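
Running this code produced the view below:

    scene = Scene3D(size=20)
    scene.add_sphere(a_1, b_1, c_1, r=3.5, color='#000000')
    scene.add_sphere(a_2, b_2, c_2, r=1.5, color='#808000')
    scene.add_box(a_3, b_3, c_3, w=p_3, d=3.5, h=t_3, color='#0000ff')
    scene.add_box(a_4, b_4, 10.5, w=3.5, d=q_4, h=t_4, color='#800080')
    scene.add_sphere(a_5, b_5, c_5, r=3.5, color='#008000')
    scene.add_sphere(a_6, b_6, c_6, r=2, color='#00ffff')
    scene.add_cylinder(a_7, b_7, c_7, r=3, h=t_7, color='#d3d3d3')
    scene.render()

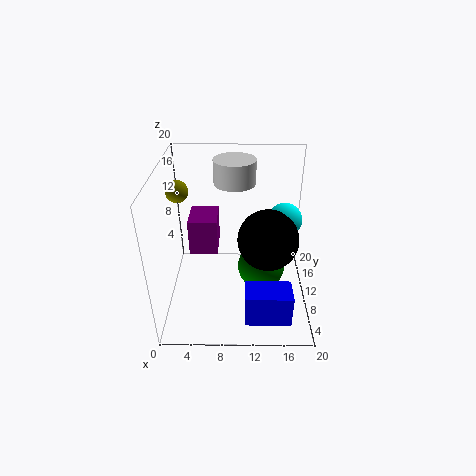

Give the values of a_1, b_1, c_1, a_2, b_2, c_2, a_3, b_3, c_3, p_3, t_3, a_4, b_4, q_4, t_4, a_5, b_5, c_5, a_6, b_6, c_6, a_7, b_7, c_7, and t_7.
a_1 = 13.5; b_1 = 3.5; c_1 = 14; a_2 = 2; b_2 = 11; c_2 = 16.5; a_3 = 11; b_3 = 1.5; c_3 = 2; p_3 = 6; t_3 = 4.5; a_4 = 4; b_4 = 5.5; q_4 = 4.5; t_4 = 4.5; a_5 = 13.5; b_5 = 11.5; c_5 = 4; a_6 = 15.5; b_6 = 5.5; c_6 = 15.5; a_7 = 9.5; b_7 = 15; c_7 = 16; t_7 = 3.5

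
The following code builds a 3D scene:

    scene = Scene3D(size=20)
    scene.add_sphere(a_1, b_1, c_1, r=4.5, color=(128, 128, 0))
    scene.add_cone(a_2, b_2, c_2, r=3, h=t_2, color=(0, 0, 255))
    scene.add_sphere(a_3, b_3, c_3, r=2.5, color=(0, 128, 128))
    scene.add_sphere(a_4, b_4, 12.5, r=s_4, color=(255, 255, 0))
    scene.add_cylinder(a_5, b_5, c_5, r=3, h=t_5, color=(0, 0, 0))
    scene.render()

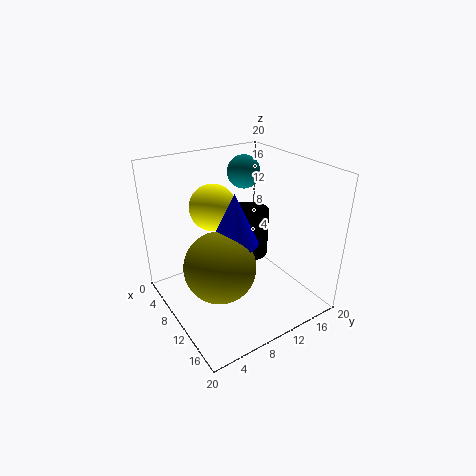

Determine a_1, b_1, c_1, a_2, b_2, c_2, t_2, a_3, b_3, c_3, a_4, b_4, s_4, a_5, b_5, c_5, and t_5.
a_1 = 13.5, b_1 = 5, c_1 = 9, a_2 = 13, b_2 = 7.5, c_2 = 11.5, t_2 = 6.5, a_3 = 4, b_3 = 15, c_3 = 17, a_4 = 4, b_4 = 9.5, s_4 = 3.5, a_5 = 7.5, b_5 = 13.5, c_5 = 5.5, t_5 = 7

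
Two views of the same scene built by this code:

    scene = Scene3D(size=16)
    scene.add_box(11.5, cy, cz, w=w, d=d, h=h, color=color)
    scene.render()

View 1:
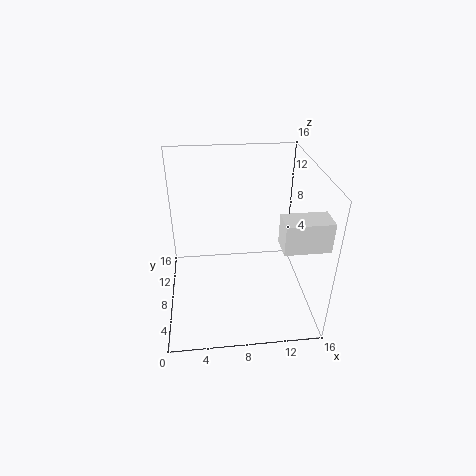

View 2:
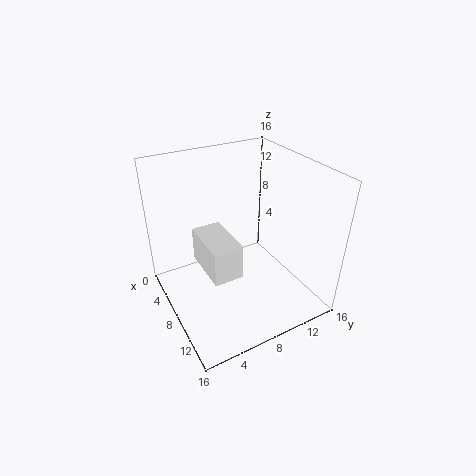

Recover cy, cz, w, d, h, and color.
cy = 1.5, cz = 10, w = 4.5, d = 2.5, h = 3, color = 'white'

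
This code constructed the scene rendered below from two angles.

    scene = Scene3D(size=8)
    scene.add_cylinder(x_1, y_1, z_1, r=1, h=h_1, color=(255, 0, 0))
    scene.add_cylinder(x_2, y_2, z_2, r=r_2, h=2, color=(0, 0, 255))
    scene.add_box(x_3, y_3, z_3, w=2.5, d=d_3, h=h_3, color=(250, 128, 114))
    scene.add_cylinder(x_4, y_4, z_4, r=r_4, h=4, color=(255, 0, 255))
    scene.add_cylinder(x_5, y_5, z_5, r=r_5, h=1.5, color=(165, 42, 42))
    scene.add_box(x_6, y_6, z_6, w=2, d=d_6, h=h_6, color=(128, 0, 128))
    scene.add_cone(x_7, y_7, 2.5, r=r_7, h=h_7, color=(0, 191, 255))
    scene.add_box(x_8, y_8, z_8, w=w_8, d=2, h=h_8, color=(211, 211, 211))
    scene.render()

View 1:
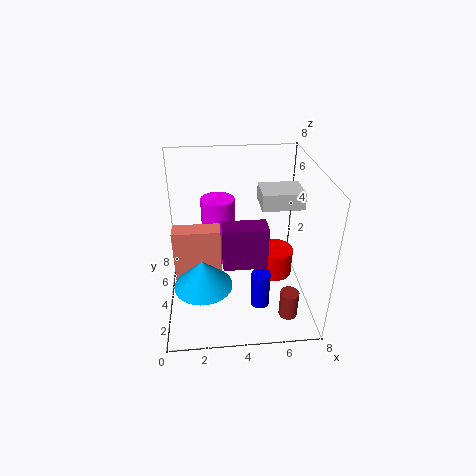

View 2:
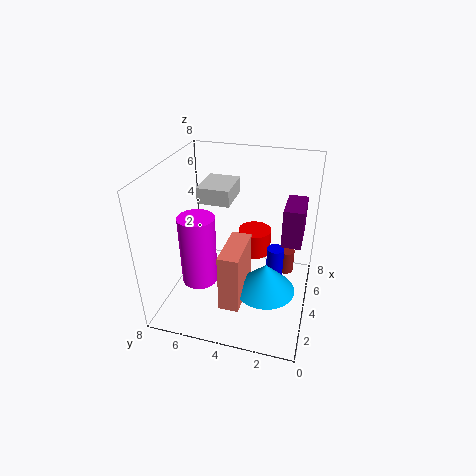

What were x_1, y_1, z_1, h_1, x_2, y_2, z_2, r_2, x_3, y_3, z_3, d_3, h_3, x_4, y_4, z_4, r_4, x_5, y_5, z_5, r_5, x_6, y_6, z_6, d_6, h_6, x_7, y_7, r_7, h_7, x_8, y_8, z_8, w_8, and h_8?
x_1 = 6
y_1 = 3.5
z_1 = 2
h_1 = 1.5
x_2 = 5
y_2 = 2
z_2 = 1
r_2 = 0.5
x_3 = 0.5
y_3 = 3
z_3 = 2
d_3 = 1
h_3 = 3
x_4 = 3
y_4 = 6
z_4 = 1.5
r_4 = 1
x_5 = 6.5
y_5 = 1.5
z_5 = 0.5
r_5 = 0.5
x_6 = 3
y_6 = 0.5
z_6 = 4.5
d_6 = 1
h_6 = 2
x_7 = 2
y_7 = 2
r_7 = 1.5
h_7 = 1.5
x_8 = 5.5
y_8 = 5
z_8 = 5
w_8 = 2.5
h_8 = 1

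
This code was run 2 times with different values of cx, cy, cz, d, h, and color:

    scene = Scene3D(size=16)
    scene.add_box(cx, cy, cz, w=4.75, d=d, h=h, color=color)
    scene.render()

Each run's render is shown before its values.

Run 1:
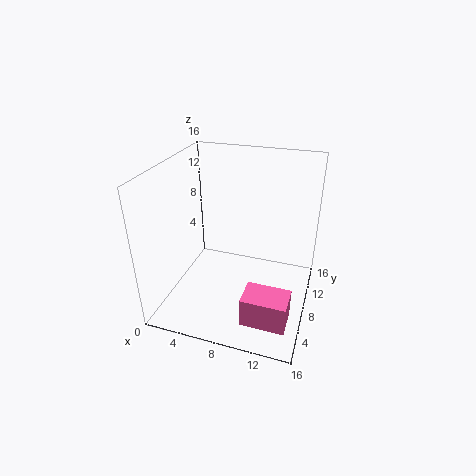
cx = 10
cy = 2.25
cz = 1
d = 3.25
h = 3.25
color = 'hotpink'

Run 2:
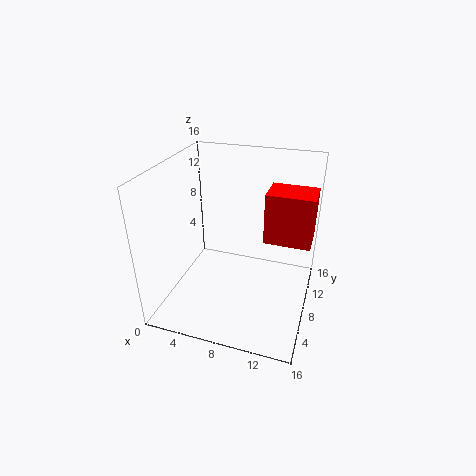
cx = 11.25
cy = 6.25
cz = 9
d = 3.5
h = 5.25
color = 'red'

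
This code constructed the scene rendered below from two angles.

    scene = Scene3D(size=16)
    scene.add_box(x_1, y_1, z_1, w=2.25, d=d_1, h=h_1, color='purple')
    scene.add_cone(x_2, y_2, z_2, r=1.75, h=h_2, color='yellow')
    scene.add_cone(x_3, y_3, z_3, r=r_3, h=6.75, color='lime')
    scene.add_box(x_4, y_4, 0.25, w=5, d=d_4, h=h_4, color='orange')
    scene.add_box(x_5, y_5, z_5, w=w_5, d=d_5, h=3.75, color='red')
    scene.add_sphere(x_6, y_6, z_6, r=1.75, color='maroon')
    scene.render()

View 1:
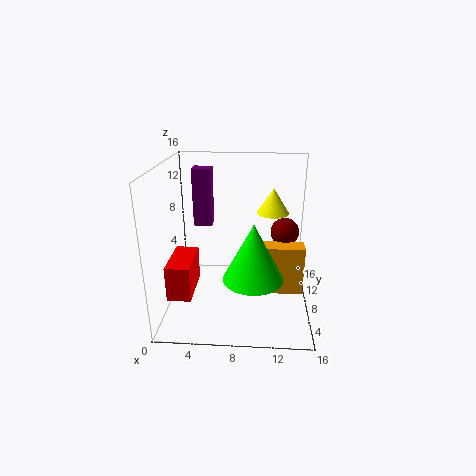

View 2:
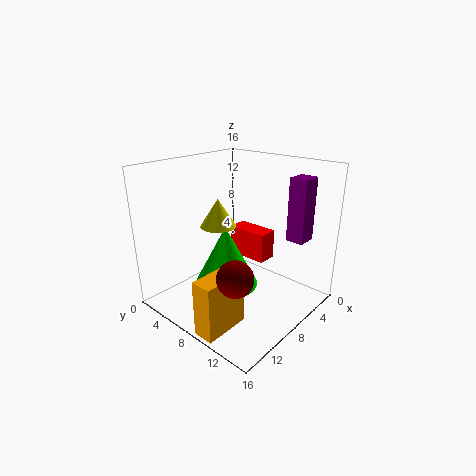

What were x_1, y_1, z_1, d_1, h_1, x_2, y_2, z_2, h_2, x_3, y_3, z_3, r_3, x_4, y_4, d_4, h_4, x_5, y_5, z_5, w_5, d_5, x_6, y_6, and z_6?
x_1 = 2.25
y_1 = 12
z_1 = 7.75
d_1 = 2
h_1 = 7
x_2 = 11.75
y_2 = 8.75
z_2 = 10.75
h_2 = 2.75
x_3 = 9.75
y_3 = 7.75
z_3 = 3
r_3 = 3.5
x_4 = 10.75
y_4 = 9
d_4 = 2.25
h_4 = 6
x_5 = 1
y_5 = 2.75
z_5 = 3
w_5 = 2.5
d_5 = 5.25
x_6 = 13.5
y_6 = 12.5
z_6 = 7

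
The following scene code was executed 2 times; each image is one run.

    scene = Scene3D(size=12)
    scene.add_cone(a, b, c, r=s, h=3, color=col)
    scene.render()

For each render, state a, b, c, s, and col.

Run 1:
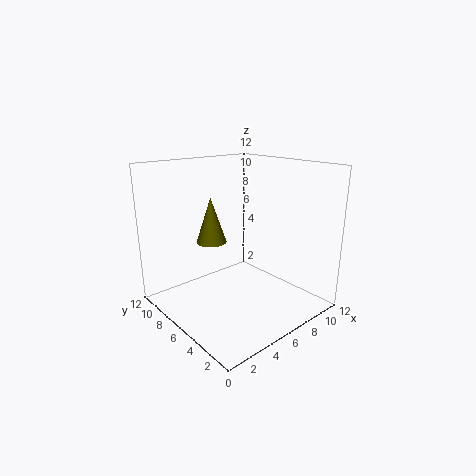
a = 1.5
b = 3.5
c = 7.5
s = 1
col = 'olive'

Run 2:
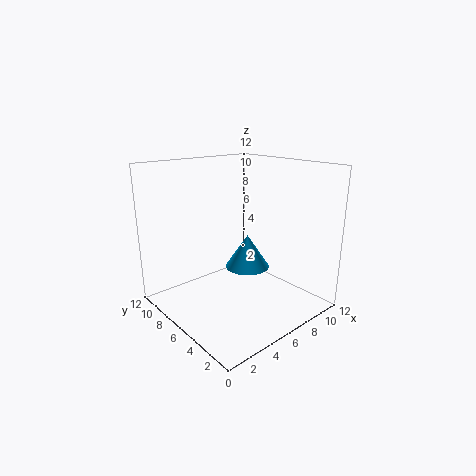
a = 8
b = 7
c = 2.5
s = 2
col = 'deepskyblue'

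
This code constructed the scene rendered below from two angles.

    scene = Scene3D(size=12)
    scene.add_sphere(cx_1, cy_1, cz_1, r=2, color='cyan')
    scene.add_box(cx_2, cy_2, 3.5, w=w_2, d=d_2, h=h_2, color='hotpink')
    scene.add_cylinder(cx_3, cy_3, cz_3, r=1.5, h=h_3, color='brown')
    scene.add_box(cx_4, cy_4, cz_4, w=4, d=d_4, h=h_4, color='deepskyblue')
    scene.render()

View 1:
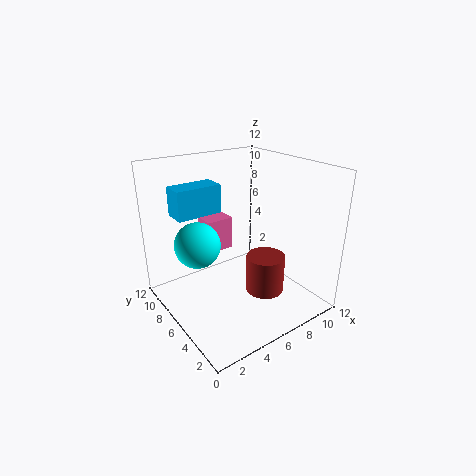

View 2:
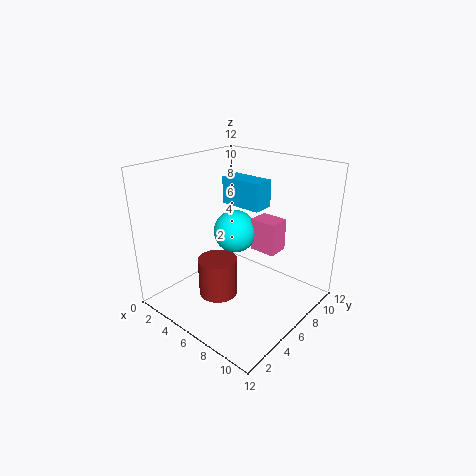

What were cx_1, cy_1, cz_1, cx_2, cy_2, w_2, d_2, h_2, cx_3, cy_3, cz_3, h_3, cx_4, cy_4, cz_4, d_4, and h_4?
cx_1 = 3.5
cy_1 = 8.5
cz_1 = 5
cx_2 = 5
cy_2 = 9
w_2 = 2.5
d_2 = 2
h_2 = 3
cx_3 = 6.5
cy_3 = 3
cz_3 = 2.5
h_3 = 3
cx_4 = 2
cy_4 = 8.5
cz_4 = 7.5
d_4 = 2
h_4 = 2.5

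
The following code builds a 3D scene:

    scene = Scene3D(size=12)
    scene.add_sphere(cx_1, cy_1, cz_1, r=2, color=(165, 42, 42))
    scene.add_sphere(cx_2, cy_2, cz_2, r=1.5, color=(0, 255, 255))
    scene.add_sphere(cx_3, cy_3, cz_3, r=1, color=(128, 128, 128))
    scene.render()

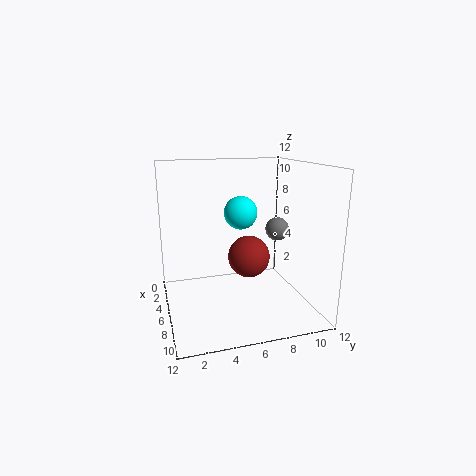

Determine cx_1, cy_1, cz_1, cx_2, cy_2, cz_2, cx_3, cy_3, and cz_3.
cx_1 = 3
cy_1 = 8
cz_1 = 3
cx_2 = 3.5
cy_2 = 7
cz_2 = 7.5
cx_3 = 6
cy_3 = 9.5
cz_3 = 6.5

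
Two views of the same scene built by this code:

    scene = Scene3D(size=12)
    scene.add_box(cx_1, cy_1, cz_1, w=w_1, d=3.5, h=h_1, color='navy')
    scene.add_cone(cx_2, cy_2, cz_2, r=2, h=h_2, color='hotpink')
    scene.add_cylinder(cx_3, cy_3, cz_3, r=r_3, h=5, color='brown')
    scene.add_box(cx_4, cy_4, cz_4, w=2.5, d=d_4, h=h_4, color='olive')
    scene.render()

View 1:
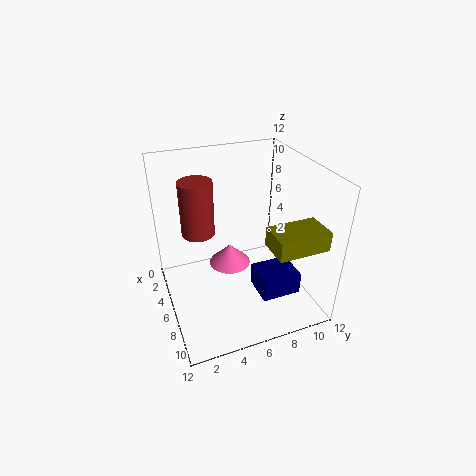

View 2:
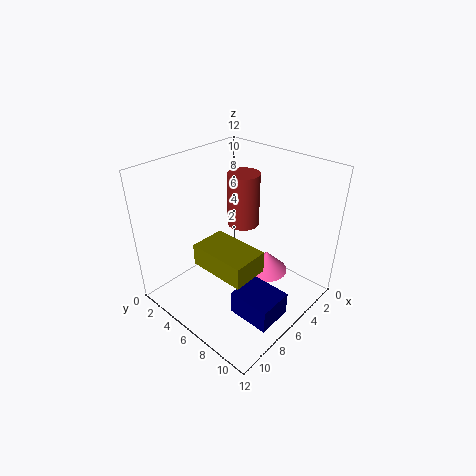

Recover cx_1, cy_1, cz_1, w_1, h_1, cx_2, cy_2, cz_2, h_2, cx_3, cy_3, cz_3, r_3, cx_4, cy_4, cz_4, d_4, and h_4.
cx_1 = 5.5; cy_1 = 7.5; cz_1 = 0.5; w_1 = 3; h_1 = 2; cx_2 = 2.5; cy_2 = 6.5; cz_2 = 1; h_2 = 2; cx_3 = 2.5; cy_3 = 3.5; cz_3 = 5; r_3 = 1.5; cx_4 = 9; cy_4 = 7; cz_4 = 7; d_4 = 4; h_4 = 1.5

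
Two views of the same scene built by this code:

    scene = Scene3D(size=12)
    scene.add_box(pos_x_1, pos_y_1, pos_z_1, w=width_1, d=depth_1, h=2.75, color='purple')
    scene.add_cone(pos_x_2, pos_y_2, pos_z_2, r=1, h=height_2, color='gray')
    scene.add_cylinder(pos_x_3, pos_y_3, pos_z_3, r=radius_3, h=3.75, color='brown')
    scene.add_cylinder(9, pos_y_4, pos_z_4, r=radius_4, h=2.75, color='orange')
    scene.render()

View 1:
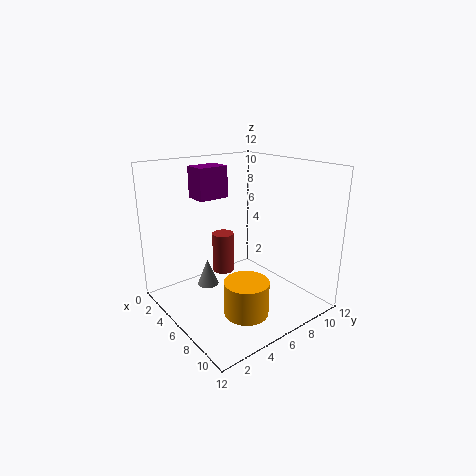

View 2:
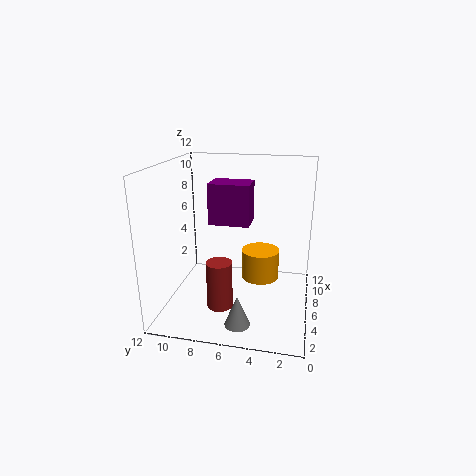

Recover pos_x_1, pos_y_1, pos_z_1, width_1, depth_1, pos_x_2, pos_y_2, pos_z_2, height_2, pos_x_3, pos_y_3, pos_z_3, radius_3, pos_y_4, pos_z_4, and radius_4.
pos_x_1 = 1.25
pos_y_1 = 4.25
pos_z_1 = 8.75
width_1 = 2
depth_1 = 2.75
pos_x_2 = 2.25
pos_y_2 = 5.25
pos_z_2 = 0.25
height_2 = 2.5
pos_x_3 = 2.75
pos_y_3 = 6.75
pos_z_3 = 1.5
radius_3 = 1
pos_y_4 = 4.5
pos_z_4 = 1
radius_4 = 1.75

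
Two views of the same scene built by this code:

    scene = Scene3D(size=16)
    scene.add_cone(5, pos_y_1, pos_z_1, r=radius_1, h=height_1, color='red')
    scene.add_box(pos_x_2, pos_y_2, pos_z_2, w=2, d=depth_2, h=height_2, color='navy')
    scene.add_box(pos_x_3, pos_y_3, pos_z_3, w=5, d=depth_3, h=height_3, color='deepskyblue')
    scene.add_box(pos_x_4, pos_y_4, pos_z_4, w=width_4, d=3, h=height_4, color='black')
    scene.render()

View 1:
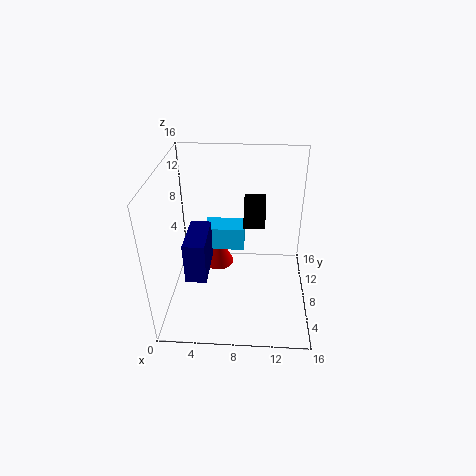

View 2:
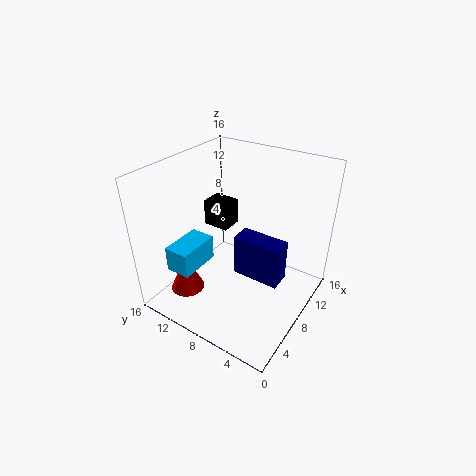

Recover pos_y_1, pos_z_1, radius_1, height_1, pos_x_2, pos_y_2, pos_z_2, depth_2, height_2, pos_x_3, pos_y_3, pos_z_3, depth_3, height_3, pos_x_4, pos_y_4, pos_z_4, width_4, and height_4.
pos_y_1 = 13.5
pos_z_1 = 0.5
radius_1 = 2
height_1 = 4.5
pos_x_2 = 3.5
pos_y_2 = 1
pos_z_2 = 7.5
depth_2 = 4.5
height_2 = 4
pos_x_3 = 3.5
pos_y_3 = 12
pos_z_3 = 3.5
depth_3 = 3
height_3 = 3
pos_x_4 = 8.5
pos_y_4 = 10
pos_z_4 = 8
width_4 = 2.5
height_4 = 3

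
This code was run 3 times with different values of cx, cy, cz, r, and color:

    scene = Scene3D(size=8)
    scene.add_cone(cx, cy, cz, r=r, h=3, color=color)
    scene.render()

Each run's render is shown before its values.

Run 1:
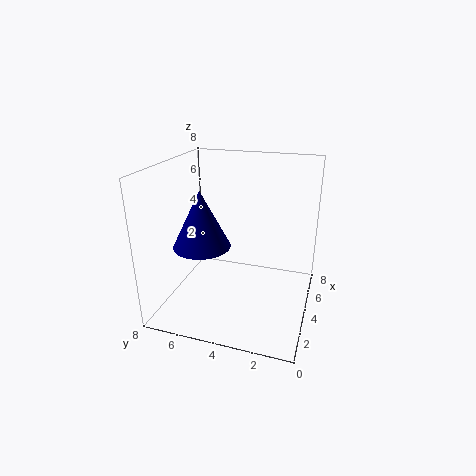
cx = 2.5; cy = 5.5; cz = 4; r = 1.5; color = 'navy'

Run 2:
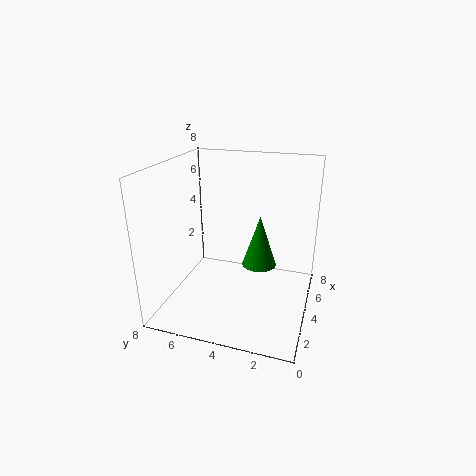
cx = 5; cy = 3; cz = 2; r = 1; color = 'green'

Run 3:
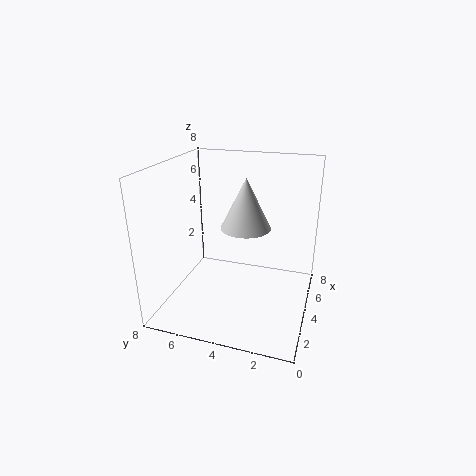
cx = 5.5; cy = 4; cz = 4; r = 1.5; color = 'lightgray'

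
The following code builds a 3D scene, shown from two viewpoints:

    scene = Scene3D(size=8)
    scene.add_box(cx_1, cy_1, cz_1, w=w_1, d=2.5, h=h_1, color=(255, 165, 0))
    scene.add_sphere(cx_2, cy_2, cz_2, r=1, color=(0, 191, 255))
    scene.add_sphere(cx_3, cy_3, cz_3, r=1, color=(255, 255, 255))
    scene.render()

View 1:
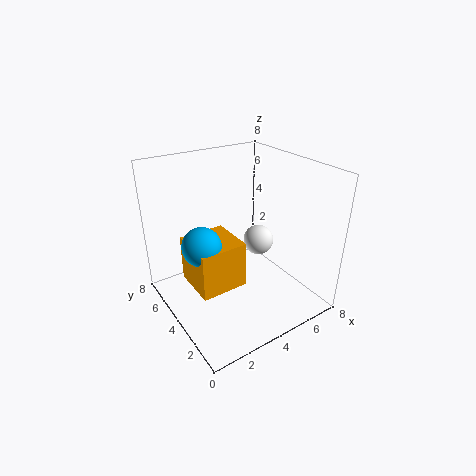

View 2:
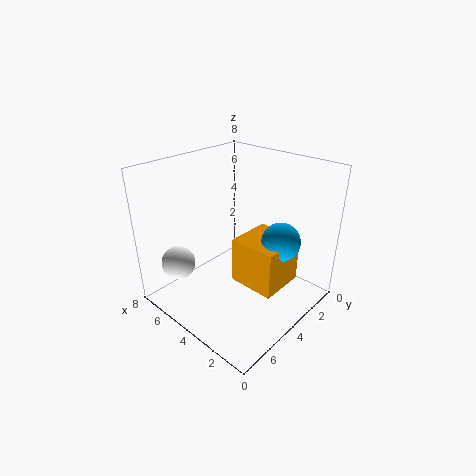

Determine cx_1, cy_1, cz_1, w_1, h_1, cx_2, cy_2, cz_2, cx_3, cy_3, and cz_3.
cx_1 = 1, cy_1 = 2.5, cz_1 = 2, w_1 = 2.5, h_1 = 2.5, cx_2 = 1.5, cy_2 = 3.5, cz_2 = 4.5, cx_3 = 7, cy_3 = 6, cz_3 = 2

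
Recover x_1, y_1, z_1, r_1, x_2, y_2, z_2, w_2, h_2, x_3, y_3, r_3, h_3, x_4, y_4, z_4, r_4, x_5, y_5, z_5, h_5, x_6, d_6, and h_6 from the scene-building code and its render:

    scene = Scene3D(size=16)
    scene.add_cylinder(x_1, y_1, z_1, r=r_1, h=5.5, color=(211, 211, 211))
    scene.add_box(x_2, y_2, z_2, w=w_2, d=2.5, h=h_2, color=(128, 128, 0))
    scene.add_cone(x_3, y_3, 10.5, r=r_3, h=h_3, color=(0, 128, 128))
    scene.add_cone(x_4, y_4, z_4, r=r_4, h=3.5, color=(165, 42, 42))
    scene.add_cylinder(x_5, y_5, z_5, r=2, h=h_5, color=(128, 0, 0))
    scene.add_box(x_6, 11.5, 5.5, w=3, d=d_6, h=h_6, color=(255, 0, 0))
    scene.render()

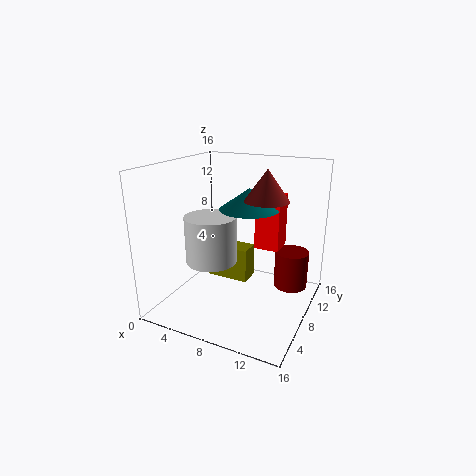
x_1 = 4.5, y_1 = 8, z_1 = 4.5, r_1 = 3, x_2 = 3.5, y_2 = 9, z_2 = 2, w_2 = 5, h_2 = 4, x_3 = 8, y_3 = 11, r_3 = 3.5, h_3 = 2.5, x_4 = 10.5, y_4 = 10, z_4 = 12, r_4 = 2.5, x_5 = 13, y_5 = 12.5, z_5 = 1, h_5 = 4.5, x_6 = 8.5, d_6 = 3, h_6 = 6.5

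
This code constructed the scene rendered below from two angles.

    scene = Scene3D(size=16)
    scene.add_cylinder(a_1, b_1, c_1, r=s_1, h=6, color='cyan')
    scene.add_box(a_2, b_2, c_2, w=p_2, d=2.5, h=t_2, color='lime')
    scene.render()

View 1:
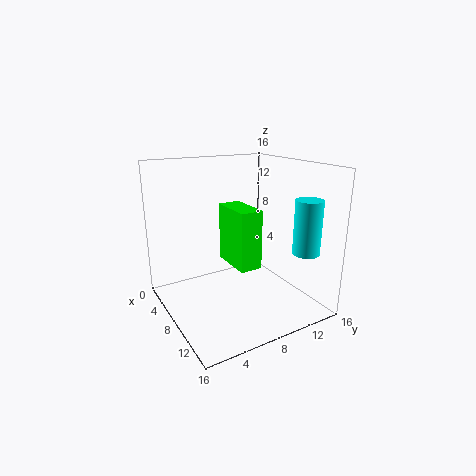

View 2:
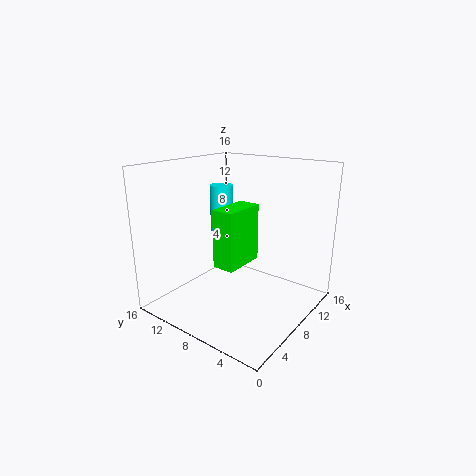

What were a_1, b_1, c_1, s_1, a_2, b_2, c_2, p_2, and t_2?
a_1 = 12.5, b_1 = 14, c_1 = 6.5, s_1 = 1.5, a_2 = 5.5, b_2 = 7, c_2 = 5, p_2 = 5, t_2 = 6.5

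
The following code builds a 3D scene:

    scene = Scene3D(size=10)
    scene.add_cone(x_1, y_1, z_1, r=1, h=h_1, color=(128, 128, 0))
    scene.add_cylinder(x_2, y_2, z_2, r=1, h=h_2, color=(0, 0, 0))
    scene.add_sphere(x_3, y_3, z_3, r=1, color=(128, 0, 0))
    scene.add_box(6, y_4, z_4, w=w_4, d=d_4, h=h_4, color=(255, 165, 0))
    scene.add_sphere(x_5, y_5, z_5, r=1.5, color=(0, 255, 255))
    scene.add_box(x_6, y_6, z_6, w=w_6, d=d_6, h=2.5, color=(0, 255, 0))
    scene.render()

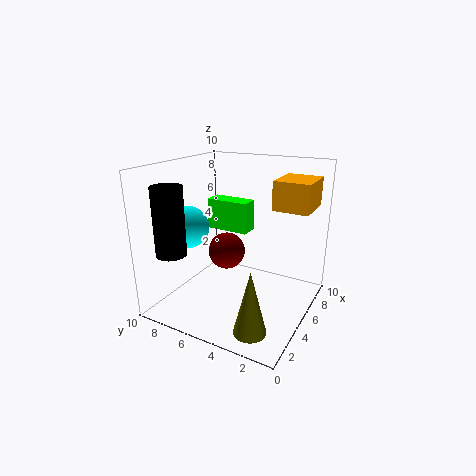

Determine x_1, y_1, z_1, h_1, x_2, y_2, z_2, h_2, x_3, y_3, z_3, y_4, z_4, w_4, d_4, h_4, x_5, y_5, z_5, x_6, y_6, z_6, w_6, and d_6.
x_1 = 1, y_1 = 2, z_1 = 1, h_1 = 4, x_2 = 1.5, y_2 = 8, z_2 = 4.5, h_2 = 4.5, x_3 = 1, y_3 = 3.5, z_3 = 6, y_4 = 0.5, z_4 = 7, w_4 = 3, d_4 = 2.5, h_4 = 2, x_5 = 4, y_5 = 8.5, z_5 = 5.5, x_6 = 8, y_6 = 6, z_6 = 4, w_6 = 1.5, d_6 = 3.5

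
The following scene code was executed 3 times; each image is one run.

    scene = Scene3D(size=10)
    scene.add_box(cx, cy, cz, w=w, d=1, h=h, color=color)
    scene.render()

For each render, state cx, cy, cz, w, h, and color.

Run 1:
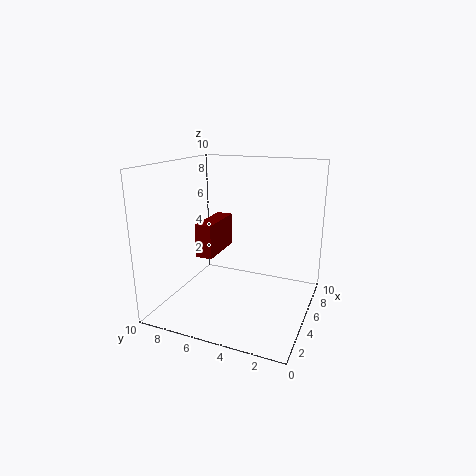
cx = 1, cy = 5, cz = 5, w = 3, h = 2, color = 'maroon'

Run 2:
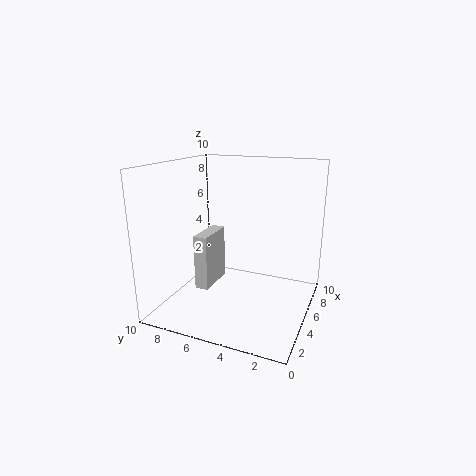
cx = 4, cy = 7, cz = 1, w = 3, h = 4, color = 'lightgray'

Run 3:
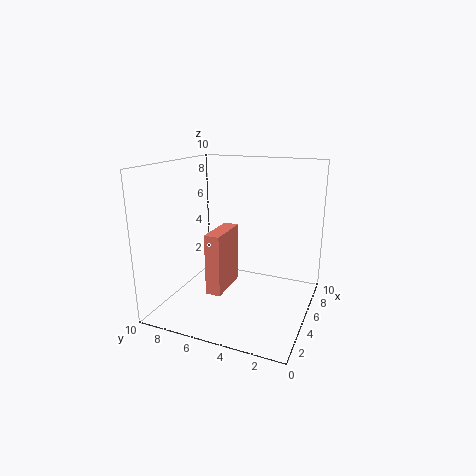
cx = 2, cy = 5, cz = 2, w = 3, h = 4, color = 'salmon'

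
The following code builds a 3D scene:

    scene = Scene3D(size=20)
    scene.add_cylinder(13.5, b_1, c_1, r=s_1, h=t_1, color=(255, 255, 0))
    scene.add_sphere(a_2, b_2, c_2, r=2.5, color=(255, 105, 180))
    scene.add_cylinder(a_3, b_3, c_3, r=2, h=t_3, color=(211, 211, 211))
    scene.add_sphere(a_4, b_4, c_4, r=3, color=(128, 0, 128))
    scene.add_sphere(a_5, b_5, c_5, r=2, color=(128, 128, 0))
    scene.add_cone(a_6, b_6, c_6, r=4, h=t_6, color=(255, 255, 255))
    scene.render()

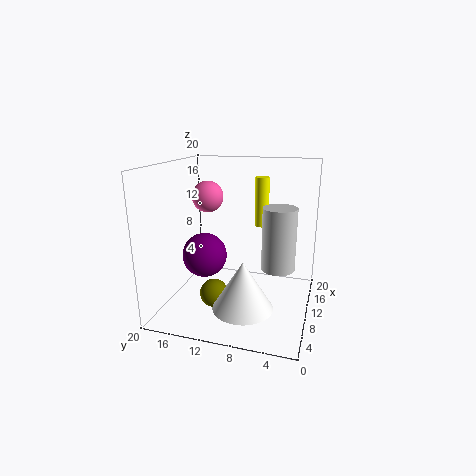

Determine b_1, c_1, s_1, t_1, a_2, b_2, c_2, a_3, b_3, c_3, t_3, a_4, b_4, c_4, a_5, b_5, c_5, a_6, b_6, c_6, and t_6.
b_1 = 7.5; c_1 = 11; s_1 = 1; t_1 = 7; a_2 = 16.5; b_2 = 17; c_2 = 14; a_3 = 5; b_3 = 3.5; c_3 = 8.5; t_3 = 7.5; a_4 = 7.5; b_4 = 14; c_4 = 8; a_5 = 8; b_5 = 13; c_5 = 2; a_6 = 5.5; b_6 = 8; c_6 = 2; t_6 = 6.5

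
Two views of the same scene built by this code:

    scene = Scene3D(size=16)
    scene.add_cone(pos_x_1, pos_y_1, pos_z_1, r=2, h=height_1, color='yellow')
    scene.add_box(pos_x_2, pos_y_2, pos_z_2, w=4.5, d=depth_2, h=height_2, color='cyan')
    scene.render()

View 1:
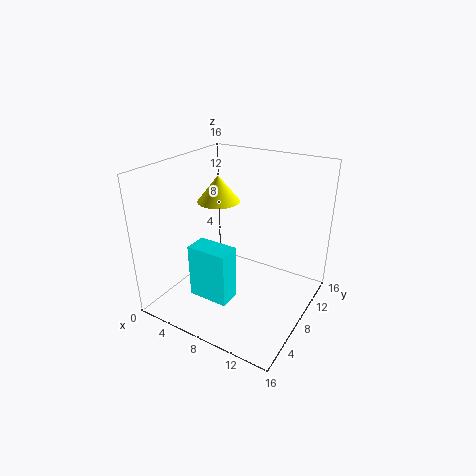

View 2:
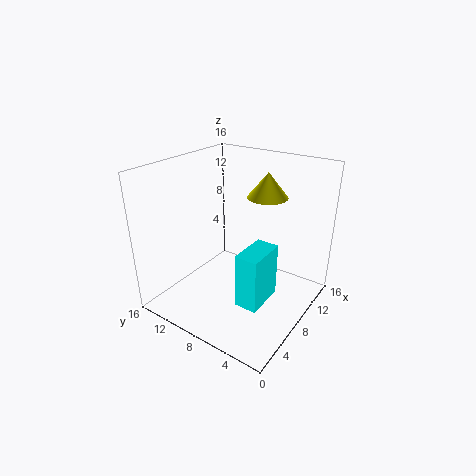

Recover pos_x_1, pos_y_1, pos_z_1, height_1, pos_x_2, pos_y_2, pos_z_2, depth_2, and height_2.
pos_x_1 = 8; pos_y_1 = 4.5; pos_z_1 = 13.5; height_1 = 2.5; pos_x_2 = 4.5; pos_y_2 = 3.5; pos_z_2 = 2; depth_2 = 2.5; height_2 = 6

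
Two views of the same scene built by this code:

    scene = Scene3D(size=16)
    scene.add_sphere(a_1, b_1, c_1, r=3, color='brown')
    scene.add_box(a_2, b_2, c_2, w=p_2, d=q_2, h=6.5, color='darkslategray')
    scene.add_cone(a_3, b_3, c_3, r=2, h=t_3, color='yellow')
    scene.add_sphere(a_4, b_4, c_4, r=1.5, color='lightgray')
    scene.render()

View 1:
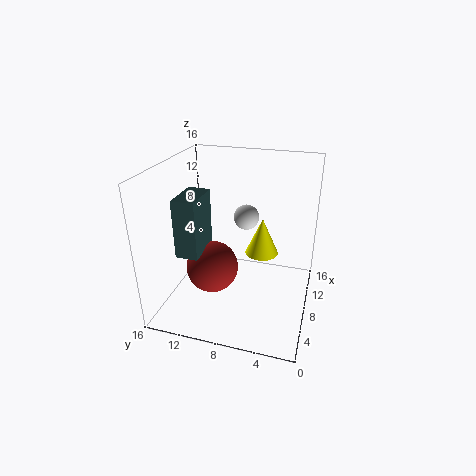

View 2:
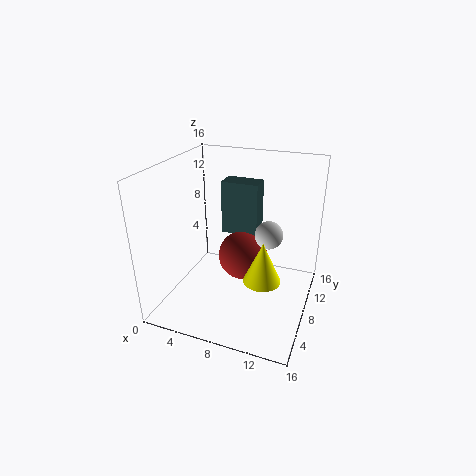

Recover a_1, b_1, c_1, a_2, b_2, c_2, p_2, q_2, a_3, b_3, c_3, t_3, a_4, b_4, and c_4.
a_1 = 7.5
b_1 = 11
c_1 = 4
a_2 = 4.5
b_2 = 11.5
c_2 = 6.5
p_2 = 4.5
q_2 = 2.5
a_3 = 11.5
b_3 = 6
c_3 = 4.5
t_3 = 4.5
a_4 = 11.5
b_4 = 8
c_4 = 9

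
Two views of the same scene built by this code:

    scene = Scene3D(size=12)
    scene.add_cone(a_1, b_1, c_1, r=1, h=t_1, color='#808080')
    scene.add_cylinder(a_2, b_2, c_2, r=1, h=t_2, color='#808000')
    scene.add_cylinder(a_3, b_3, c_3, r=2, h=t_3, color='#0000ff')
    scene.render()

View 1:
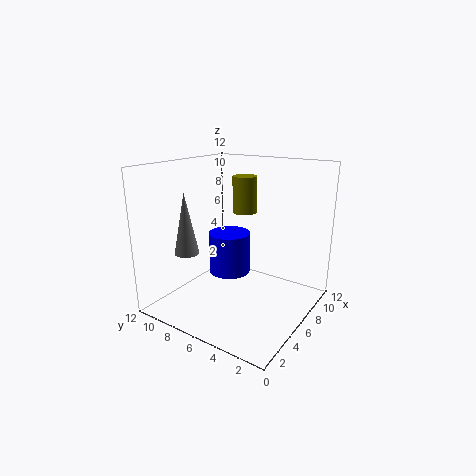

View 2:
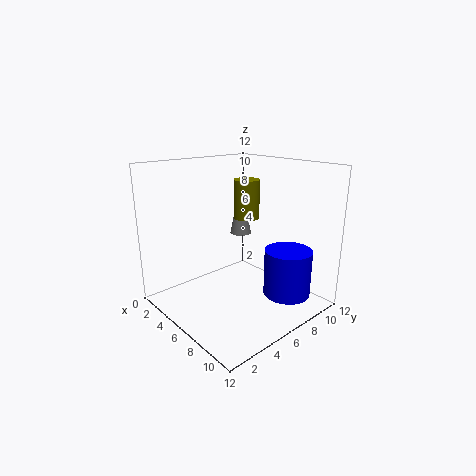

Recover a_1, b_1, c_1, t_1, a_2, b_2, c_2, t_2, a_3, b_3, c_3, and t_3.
a_1 = 3; b_1 = 9; c_1 = 5; t_1 = 5; a_2 = 7; b_2 = 6; c_2 = 8; t_2 = 3; a_3 = 9; b_3 = 9; c_3 = 1; t_3 = 4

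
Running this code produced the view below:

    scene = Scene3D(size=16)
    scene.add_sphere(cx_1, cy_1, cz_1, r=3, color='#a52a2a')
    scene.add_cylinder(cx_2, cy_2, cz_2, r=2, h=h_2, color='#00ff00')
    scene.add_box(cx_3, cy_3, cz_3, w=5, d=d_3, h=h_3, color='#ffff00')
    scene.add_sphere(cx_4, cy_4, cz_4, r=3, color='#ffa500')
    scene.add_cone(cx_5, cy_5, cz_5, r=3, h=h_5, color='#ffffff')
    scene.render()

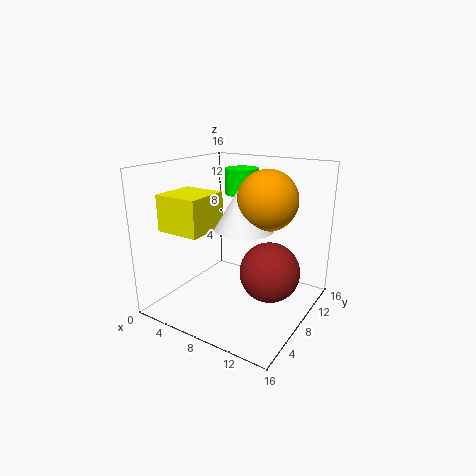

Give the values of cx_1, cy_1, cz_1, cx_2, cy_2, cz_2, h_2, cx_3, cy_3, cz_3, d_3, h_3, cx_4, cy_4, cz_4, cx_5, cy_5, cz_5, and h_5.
cx_1 = 13; cy_1 = 6; cz_1 = 6; cx_2 = 6; cy_2 = 12; cz_2 = 12; h_2 = 3; cx_3 = 1; cy_3 = 3; cz_3 = 9; d_3 = 5; h_3 = 4; cx_4 = 12; cy_4 = 7; cz_4 = 13; cx_5 = 10; cy_5 = 6; cz_5 = 10; h_5 = 5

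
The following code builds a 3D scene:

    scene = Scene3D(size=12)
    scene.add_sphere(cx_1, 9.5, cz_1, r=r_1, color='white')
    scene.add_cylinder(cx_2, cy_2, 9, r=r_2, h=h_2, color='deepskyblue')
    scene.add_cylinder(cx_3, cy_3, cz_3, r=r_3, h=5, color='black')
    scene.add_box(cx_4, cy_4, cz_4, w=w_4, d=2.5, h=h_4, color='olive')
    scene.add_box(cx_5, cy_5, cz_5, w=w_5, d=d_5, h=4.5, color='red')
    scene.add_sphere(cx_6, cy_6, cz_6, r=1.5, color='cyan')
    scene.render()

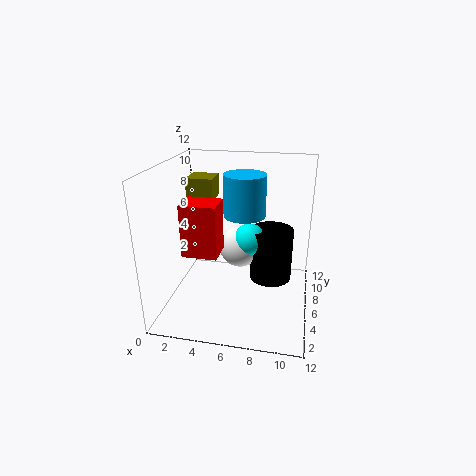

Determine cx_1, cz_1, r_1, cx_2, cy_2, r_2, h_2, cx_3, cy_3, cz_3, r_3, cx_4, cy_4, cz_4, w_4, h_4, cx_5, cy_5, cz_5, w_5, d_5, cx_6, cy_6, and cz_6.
cx_1 = 5.5, cz_1 = 3.5, r_1 = 2, cx_2 = 7, cy_2 = 3.5, r_2 = 1.5, h_2 = 3, cx_3 = 8.5, cy_3 = 9.5, cz_3 = 0.5, r_3 = 2, cx_4 = 0.5, cy_4 = 9, cz_4 = 8, w_4 = 2.5, h_4 = 2, cx_5 = 1.5, cy_5 = 4.5, cz_5 = 4.5, w_5 = 3, d_5 = 2.5, cx_6 = 6.5, cy_6 = 9, cz_6 = 4.5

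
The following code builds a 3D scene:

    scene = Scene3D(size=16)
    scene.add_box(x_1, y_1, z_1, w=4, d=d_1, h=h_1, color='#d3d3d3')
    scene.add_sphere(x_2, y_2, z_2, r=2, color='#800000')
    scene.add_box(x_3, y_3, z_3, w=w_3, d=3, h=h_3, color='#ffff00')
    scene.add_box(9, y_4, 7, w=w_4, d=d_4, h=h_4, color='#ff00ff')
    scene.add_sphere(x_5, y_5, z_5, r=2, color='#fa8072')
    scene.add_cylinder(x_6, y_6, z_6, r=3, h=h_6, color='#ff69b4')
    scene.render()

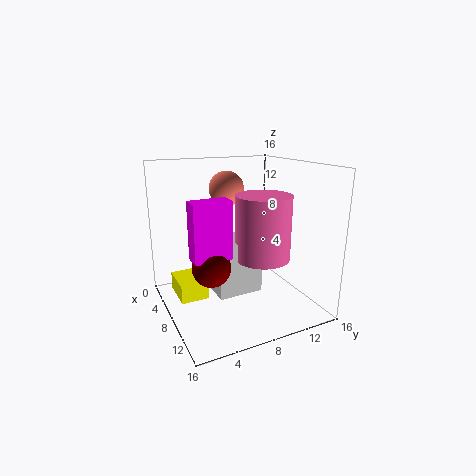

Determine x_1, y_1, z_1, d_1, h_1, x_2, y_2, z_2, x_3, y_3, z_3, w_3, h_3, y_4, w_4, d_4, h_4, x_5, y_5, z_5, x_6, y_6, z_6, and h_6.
x_1 = 6
y_1 = 5
z_1 = 2
d_1 = 5
h_1 = 6
x_2 = 10
y_2 = 4
z_2 = 6
x_3 = 5
y_3 = 1
z_3 = 2
w_3 = 4
h_3 = 2
y_4 = 2
w_4 = 2
d_4 = 4
h_4 = 6
x_5 = 5
y_5 = 8
z_5 = 13
x_6 = 10
y_6 = 10
z_6 = 6
h_6 = 7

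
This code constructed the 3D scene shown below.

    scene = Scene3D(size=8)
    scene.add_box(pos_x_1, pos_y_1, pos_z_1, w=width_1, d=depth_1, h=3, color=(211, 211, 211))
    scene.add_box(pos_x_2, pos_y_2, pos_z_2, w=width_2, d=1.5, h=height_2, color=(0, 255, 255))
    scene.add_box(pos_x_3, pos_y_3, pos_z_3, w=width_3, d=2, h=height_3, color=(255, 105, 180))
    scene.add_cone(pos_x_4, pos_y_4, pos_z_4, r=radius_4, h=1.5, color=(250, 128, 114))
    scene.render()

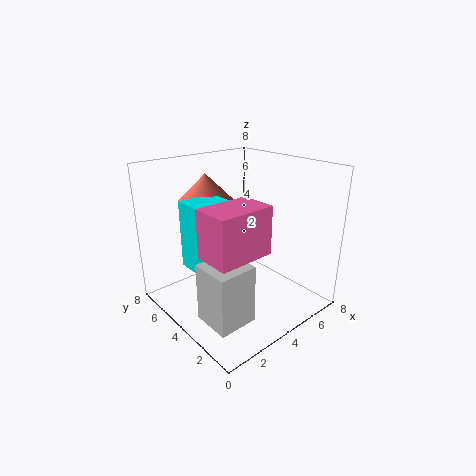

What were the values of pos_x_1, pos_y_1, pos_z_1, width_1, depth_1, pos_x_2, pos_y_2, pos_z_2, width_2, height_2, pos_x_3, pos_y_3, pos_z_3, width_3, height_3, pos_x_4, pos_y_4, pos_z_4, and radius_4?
pos_x_1 = 0.5, pos_y_1 = 1, pos_z_1 = 1, width_1 = 2, depth_1 = 2, pos_x_2 = 1, pos_y_2 = 3.5, pos_z_2 = 3, width_2 = 2, height_2 = 3.5, pos_x_3 = 1, pos_y_3 = 1.5, pos_z_3 = 4, width_3 = 3, height_3 = 2.5, pos_x_4 = 3, pos_y_4 = 5.5, pos_z_4 = 6, radius_4 = 1.5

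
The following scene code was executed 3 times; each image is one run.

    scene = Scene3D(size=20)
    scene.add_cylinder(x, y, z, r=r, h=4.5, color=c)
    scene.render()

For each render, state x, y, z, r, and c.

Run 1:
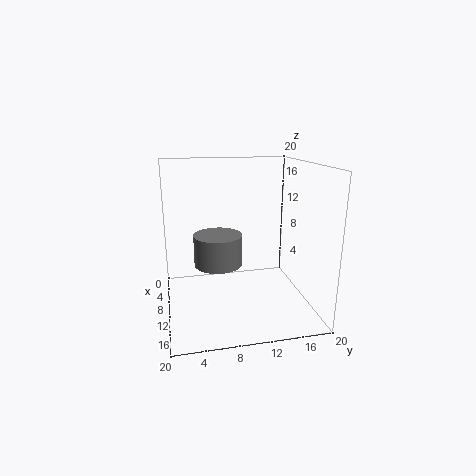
x = 8; y = 7.5; z = 5.5; r = 3.5; c = 'gray'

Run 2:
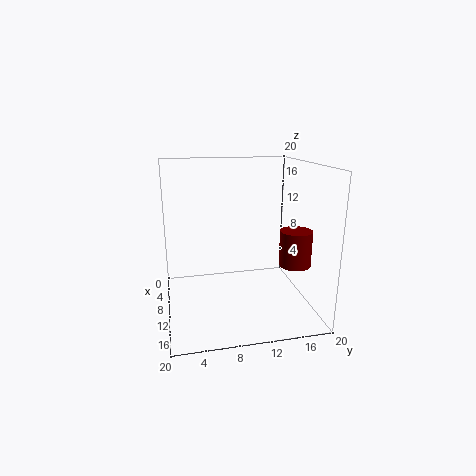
x = 16; y = 16; z = 8; r = 2; c = 'maroon'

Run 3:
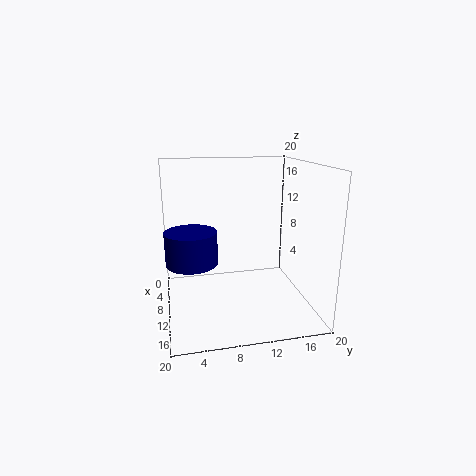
x = 10.5; y = 3.5; z = 7; r = 3.5; c = 'navy'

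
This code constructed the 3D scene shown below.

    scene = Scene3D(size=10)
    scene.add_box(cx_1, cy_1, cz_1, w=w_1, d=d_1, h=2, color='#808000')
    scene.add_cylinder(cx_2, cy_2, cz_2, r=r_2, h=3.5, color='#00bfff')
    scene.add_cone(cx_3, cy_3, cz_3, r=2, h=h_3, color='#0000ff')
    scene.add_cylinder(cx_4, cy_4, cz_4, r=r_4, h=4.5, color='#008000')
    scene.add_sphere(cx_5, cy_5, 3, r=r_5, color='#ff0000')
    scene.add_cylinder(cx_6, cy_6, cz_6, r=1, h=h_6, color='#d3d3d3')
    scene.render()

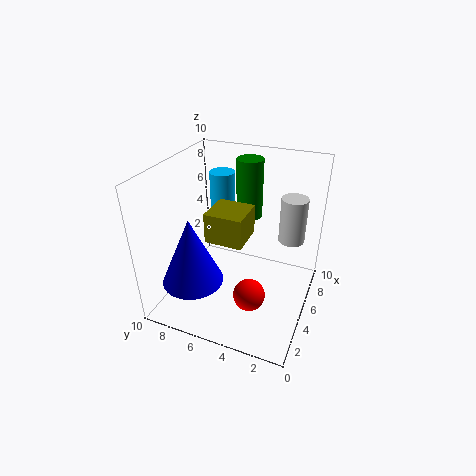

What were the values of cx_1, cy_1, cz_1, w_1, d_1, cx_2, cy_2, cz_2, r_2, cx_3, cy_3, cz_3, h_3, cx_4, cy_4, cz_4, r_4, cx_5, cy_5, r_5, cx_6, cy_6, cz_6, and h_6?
cx_1 = 3
cy_1 = 4
cz_1 = 5.5
w_1 = 2.5
d_1 = 2.5
cx_2 = 9
cy_2 = 8
cz_2 = 4.5
r_2 = 1
cx_3 = 2
cy_3 = 7
cz_3 = 3
h_3 = 4.5
cx_4 = 8.5
cy_4 = 5.5
cz_4 = 5
r_4 = 1
cx_5 = 2
cy_5 = 3
r_5 = 1
cx_6 = 8.5
cy_6 = 2
cz_6 = 3.5
h_6 = 3.5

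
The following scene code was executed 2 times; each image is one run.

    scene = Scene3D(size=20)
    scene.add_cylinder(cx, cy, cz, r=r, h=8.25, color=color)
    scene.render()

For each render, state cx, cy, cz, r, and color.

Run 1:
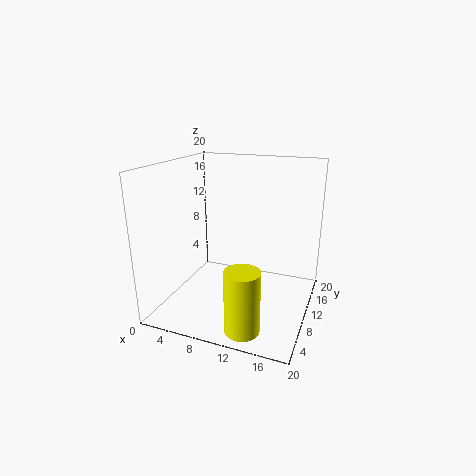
cx = 13.25
cy = 3
cz = 0.5
r = 2.25
color = 'yellow'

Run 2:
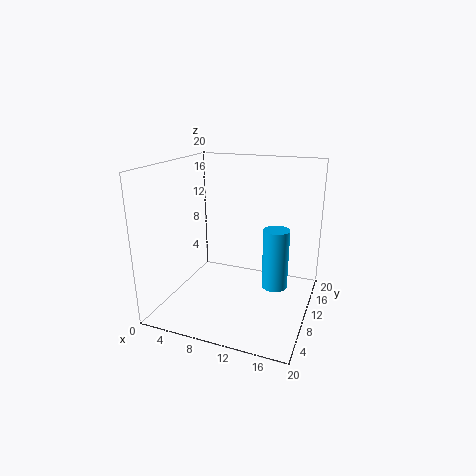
cx = 15.5
cy = 9.75
cz = 3.75
r = 1.75
color = 'deepskyblue'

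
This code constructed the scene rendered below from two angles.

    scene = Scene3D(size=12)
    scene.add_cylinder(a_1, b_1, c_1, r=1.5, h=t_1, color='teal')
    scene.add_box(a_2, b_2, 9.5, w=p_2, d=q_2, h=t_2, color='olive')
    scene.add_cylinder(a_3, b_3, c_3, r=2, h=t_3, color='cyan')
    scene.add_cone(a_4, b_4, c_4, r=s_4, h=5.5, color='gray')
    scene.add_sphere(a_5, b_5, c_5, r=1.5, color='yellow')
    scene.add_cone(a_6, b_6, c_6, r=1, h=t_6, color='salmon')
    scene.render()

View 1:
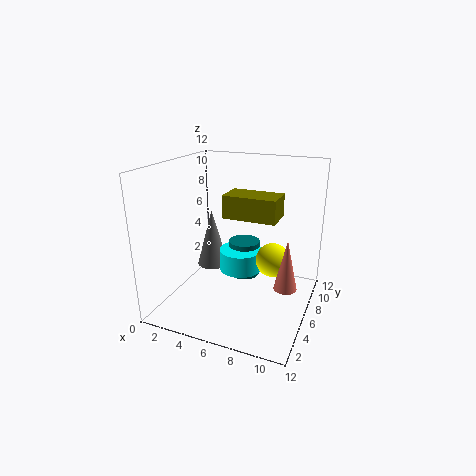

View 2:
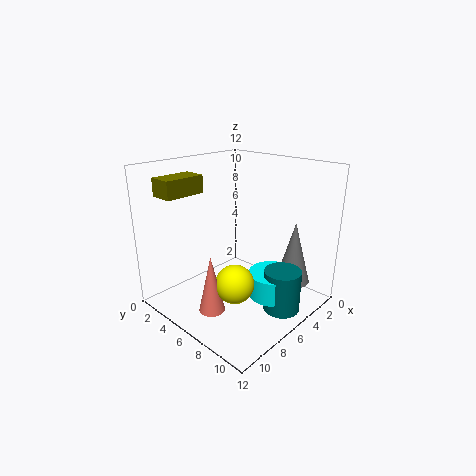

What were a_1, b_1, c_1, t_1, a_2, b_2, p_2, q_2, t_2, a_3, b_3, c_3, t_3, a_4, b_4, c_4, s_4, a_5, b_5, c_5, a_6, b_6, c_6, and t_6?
a_1 = 5; b_1 = 10; c_1 = 0.5; t_1 = 3.5; a_2 = 7; b_2 = 1; p_2 = 3.5; q_2 = 2; t_2 = 1.5; a_3 = 5; b_3 = 9; c_3 = 1.5; t_3 = 2; a_4 = 2; b_4 = 9; c_4 = 1.5; s_4 = 1.5; a_5 = 8.5; b_5 = 8; c_5 = 3.5; a_6 = 10; b_6 = 7; c_6 = 1.5; t_6 = 4.5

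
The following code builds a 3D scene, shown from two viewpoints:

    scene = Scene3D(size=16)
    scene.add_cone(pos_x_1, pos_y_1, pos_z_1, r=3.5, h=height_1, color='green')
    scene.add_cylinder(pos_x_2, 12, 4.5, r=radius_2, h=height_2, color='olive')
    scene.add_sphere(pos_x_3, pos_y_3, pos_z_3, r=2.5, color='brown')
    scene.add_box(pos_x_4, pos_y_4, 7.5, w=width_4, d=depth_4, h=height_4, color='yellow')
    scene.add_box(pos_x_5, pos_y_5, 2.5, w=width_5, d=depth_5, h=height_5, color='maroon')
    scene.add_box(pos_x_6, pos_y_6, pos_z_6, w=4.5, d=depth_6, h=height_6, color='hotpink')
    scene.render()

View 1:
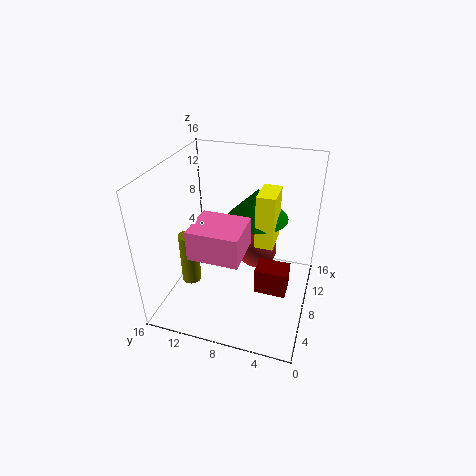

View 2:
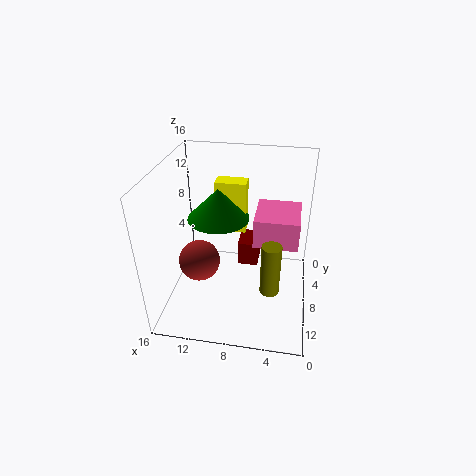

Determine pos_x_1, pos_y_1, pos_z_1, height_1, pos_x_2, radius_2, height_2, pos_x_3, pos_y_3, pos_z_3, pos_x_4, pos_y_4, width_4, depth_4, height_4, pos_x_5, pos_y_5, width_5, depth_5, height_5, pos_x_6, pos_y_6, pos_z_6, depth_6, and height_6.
pos_x_1 = 10.5
pos_y_1 = 6.5
pos_z_1 = 9.5
height_1 = 3.5
pos_x_2 = 4
radius_2 = 1
height_2 = 5.5
pos_x_3 = 13
pos_y_3 = 7
pos_z_3 = 3.5
pos_x_4 = 7.5
pos_y_4 = 4
width_4 = 3.5
depth_4 = 2
height_4 = 6
pos_x_5 = 6
pos_y_5 = 2
width_5 = 2.5
depth_5 = 3.5
height_5 = 3
pos_x_6 = 1.5
pos_y_6 = 6
pos_z_6 = 9
depth_6 = 5
height_6 = 3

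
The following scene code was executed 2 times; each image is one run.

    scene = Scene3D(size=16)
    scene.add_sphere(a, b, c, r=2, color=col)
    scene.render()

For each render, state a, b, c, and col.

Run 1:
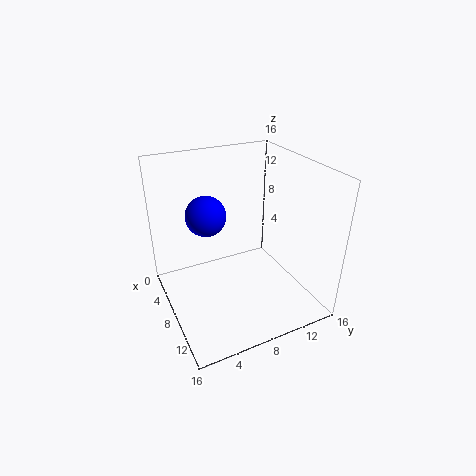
a = 9, b = 4, c = 12, col = 'blue'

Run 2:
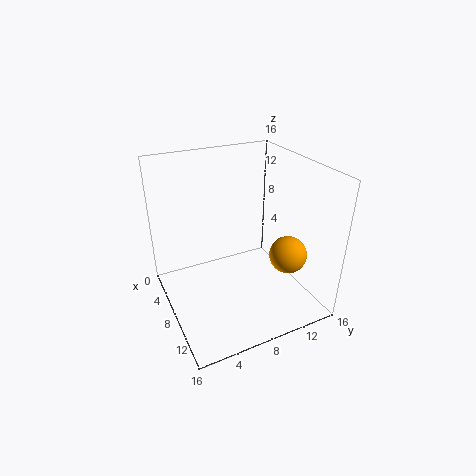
a = 12, b = 12, c = 7, col = 'orange'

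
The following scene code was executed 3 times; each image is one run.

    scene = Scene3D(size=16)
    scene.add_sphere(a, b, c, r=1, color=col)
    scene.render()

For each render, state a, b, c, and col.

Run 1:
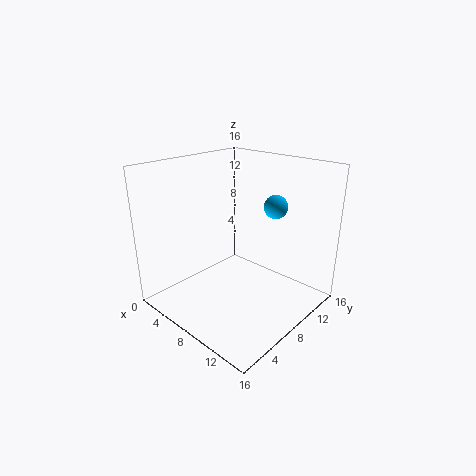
a = 15
b = 5
c = 14
col = 'deepskyblue'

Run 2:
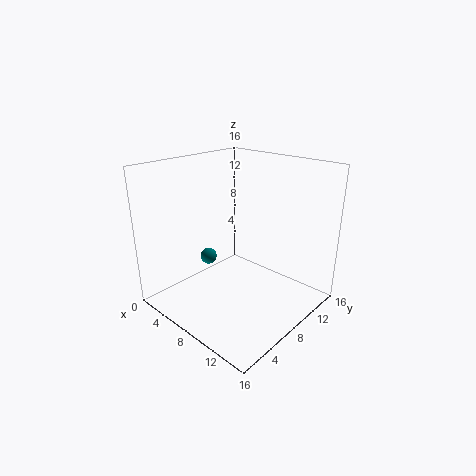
a = 3
b = 8
c = 4
col = 'teal'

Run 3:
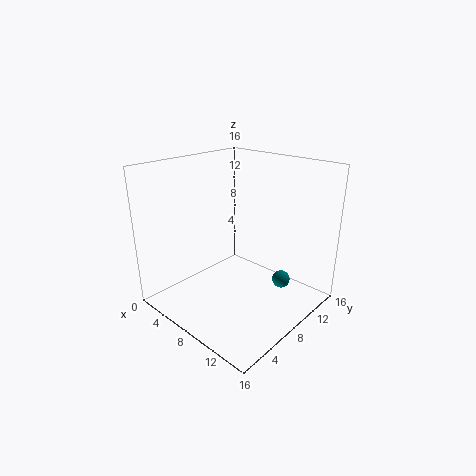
a = 12
b = 11
c = 3
col = 'teal'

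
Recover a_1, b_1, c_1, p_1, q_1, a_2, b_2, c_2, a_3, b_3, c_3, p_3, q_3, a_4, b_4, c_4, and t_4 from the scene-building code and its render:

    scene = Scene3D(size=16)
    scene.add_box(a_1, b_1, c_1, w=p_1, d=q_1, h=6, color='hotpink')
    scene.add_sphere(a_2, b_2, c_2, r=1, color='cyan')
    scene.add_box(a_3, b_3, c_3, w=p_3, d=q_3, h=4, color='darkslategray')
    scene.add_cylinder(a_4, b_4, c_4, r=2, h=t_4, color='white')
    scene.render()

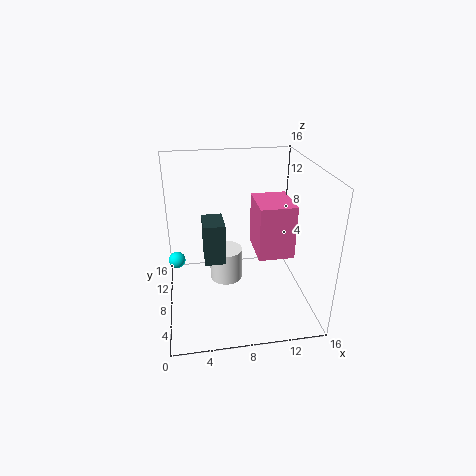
a_1 = 10
b_1 = 6
c_1 = 6
p_1 = 4
q_1 = 5
a_2 = 1
b_2 = 11
c_2 = 4
a_3 = 4
b_3 = 3
c_3 = 8
p_3 = 2
q_3 = 3
a_4 = 7
b_4 = 11
c_4 = 1
t_4 = 4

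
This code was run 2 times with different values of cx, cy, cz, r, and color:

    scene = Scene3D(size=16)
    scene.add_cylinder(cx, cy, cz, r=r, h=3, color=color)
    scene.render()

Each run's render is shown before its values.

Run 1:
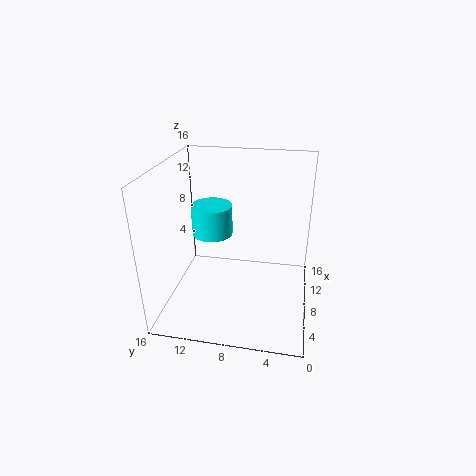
cx = 5
cy = 10
cz = 10
r = 2
color = 'cyan'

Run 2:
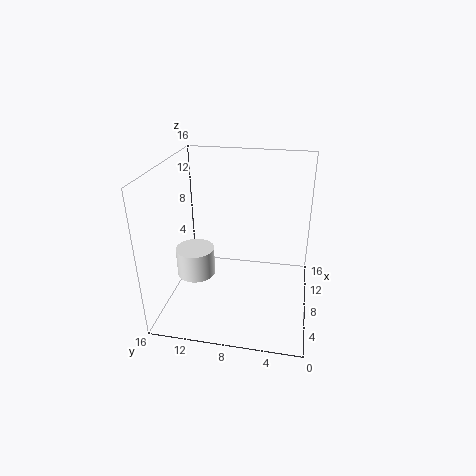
cx = 5
cy = 12
cz = 5
r = 2
color = 'white'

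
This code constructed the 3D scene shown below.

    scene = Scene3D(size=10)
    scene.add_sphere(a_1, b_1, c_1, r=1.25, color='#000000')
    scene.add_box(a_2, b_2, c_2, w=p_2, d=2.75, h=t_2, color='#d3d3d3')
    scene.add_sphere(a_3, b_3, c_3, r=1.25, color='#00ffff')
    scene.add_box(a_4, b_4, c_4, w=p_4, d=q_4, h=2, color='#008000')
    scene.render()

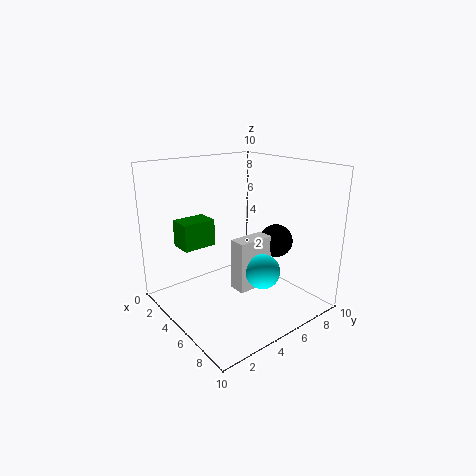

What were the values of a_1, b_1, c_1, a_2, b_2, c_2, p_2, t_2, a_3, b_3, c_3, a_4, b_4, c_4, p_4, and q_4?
a_1 = 5.25, b_1 = 8.5, c_1 = 4, a_2 = 4.5, b_2 = 4.75, c_2 = 1, p_2 = 1.25, t_2 = 3.75, a_3 = 6.25, b_3 = 6.25, c_3 = 2.5, a_4 = 0.75, b_4 = 2.25, c_4 = 3.75, p_4 = 1.75, q_4 = 2.5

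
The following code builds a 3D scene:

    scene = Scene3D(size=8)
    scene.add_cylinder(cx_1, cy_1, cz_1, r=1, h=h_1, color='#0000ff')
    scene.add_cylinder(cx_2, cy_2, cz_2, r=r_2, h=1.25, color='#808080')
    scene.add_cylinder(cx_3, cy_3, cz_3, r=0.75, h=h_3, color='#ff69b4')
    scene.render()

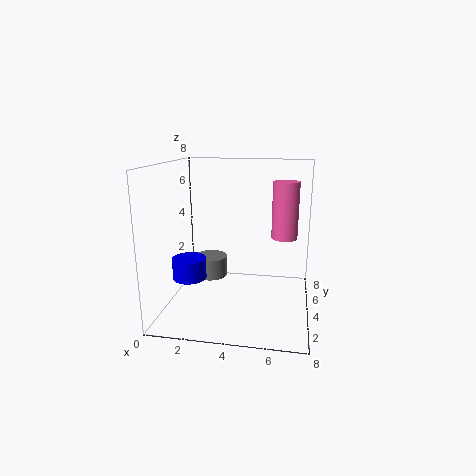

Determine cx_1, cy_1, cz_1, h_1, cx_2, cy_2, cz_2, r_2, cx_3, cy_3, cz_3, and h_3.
cx_1 = 1; cy_1 = 4.25; cz_1 = 1.25; h_1 = 1.25; cx_2 = 2; cy_2 = 5.5; cz_2 = 1; r_2 = 1; cx_3 = 6.5; cy_3 = 5.25; cz_3 = 3.75; h_3 = 3.25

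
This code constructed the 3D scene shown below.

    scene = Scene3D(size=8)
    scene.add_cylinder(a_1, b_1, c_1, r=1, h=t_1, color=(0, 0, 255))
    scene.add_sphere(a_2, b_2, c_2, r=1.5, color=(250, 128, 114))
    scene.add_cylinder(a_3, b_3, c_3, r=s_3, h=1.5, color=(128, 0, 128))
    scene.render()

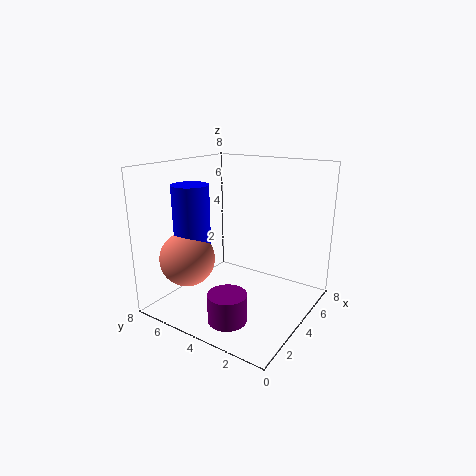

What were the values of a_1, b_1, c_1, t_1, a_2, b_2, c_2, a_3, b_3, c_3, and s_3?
a_1 = 2.5
b_1 = 6
c_1 = 3
t_1 = 4
a_2 = 2
b_2 = 6
c_2 = 3
a_3 = 1.5
b_3 = 3
c_3 = 0.5
s_3 = 1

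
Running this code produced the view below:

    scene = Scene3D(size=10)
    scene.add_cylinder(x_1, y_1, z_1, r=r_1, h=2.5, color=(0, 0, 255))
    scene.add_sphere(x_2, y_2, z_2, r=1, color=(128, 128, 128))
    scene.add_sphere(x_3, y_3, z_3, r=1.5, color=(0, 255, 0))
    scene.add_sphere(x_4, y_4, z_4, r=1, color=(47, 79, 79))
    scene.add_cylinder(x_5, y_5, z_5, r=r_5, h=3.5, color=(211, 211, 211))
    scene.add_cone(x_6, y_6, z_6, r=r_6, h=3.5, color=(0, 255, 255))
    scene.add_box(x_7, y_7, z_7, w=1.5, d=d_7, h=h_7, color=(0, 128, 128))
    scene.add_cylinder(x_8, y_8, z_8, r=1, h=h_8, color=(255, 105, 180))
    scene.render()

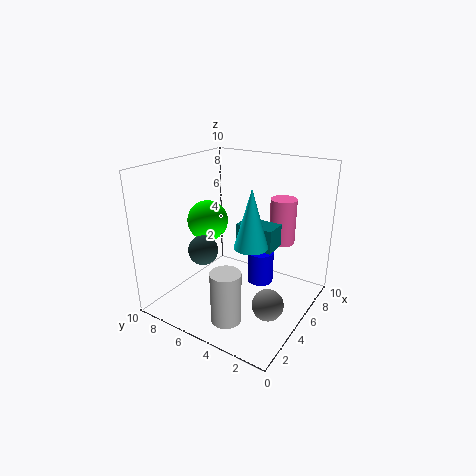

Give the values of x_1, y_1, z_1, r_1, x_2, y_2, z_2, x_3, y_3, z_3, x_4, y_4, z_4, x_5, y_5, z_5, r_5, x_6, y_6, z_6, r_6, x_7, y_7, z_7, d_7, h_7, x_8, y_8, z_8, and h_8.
x_1 = 7.5, y_1 = 4.5, z_1 = 0.5, r_1 = 1, x_2 = 3, y_2 = 1.5, z_2 = 2, x_3 = 5.5, y_3 = 8, z_3 = 5.5, x_4 = 3, y_4 = 6.5, z_4 = 4.5, x_5 = 2, y_5 = 4, z_5 = 0.5, r_5 = 1, x_6 = 2.5, y_6 = 2.5, z_6 = 6, r_6 = 1, x_7 = 4, y_7 = 2, z_7 = 5, d_7 = 2.5, h_7 = 1.5, x_8 = 9, y_8 = 3.5, z_8 = 3.5, h_8 = 3.5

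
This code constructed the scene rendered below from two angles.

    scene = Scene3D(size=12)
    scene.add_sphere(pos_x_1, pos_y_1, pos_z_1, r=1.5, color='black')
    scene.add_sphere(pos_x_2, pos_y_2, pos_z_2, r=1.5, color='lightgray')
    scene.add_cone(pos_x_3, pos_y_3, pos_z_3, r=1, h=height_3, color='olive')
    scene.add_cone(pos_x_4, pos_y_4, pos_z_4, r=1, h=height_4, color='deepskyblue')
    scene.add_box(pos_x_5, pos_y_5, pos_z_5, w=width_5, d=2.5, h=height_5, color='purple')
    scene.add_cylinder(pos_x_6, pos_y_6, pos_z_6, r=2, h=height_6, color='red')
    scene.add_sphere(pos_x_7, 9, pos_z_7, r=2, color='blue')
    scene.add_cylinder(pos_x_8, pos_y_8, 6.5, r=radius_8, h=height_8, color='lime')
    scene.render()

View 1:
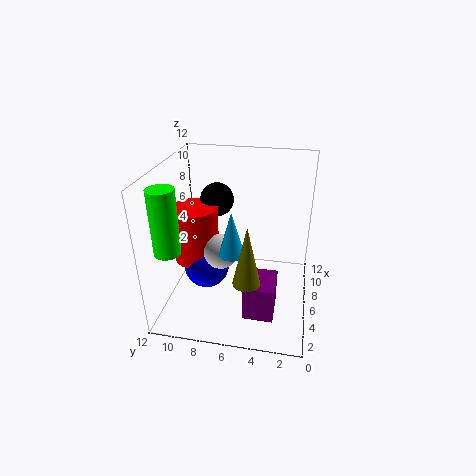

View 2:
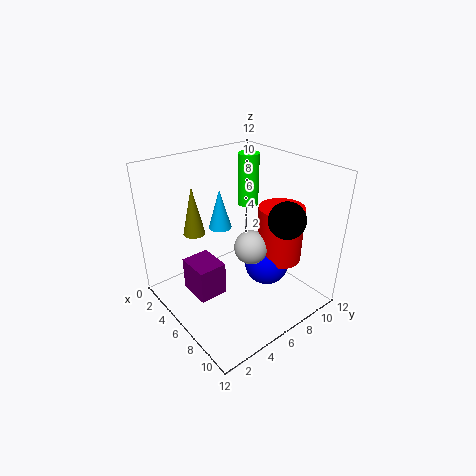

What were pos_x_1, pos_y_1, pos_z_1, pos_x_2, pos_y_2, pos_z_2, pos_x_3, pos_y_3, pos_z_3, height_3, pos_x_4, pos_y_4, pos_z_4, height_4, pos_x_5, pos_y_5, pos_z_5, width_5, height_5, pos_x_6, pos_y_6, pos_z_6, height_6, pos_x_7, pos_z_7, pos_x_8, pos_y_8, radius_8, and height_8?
pos_x_1 = 9; pos_y_1 = 8.5; pos_z_1 = 8; pos_x_2 = 6; pos_y_2 = 7.5; pos_z_2 = 4.5; pos_x_3 = 1.5; pos_y_3 = 4.5; pos_z_3 = 5; height_3 = 4.5; pos_x_4 = 3.5; pos_y_4 = 6; pos_z_4 = 6; height_4 = 3.5; pos_x_5 = 2.5; pos_y_5 = 2.5; pos_z_5 = 0.5; width_5 = 3; height_5 = 3; pos_x_6 = 7; pos_y_6 = 10; pos_z_6 = 3; height_6 = 5; pos_x_7 = 6.5; pos_z_7 = 2.5; pos_x_8 = 2; pos_y_8 = 10.5; radius_8 = 1; height_8 = 5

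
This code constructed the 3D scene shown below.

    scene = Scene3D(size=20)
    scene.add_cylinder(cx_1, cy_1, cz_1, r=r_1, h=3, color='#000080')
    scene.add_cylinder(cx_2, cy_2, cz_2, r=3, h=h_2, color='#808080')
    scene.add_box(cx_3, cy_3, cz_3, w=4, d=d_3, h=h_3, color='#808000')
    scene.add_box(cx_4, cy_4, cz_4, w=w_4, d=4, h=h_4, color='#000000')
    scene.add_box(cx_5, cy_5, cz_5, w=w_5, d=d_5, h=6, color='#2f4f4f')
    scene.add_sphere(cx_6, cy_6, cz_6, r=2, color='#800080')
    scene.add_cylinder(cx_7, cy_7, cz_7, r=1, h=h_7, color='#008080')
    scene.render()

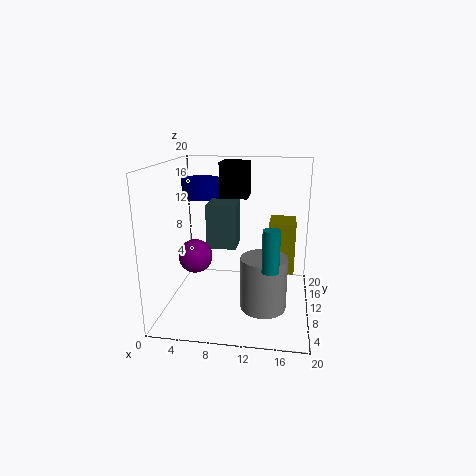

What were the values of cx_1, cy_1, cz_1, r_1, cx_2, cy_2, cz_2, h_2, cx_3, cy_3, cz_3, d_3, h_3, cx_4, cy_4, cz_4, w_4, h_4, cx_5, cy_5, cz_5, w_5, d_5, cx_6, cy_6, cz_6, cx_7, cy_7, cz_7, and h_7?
cx_1 = 3, cy_1 = 17, cz_1 = 14, r_1 = 3, cx_2 = 14, cy_2 = 6, cz_2 = 2, h_2 = 7, cx_3 = 14, cy_3 = 14, cz_3 = 3, d_3 = 5, h_3 = 8, cx_4 = 7, cy_4 = 12, cz_4 = 15, w_4 = 4, h_4 = 5, cx_5 = 6, cy_5 = 8, cz_5 = 9, w_5 = 4, d_5 = 4, cx_6 = 6, cy_6 = 3, cz_6 = 10, cx_7 = 15, cy_7 = 2, cz_7 = 9, h_7 = 5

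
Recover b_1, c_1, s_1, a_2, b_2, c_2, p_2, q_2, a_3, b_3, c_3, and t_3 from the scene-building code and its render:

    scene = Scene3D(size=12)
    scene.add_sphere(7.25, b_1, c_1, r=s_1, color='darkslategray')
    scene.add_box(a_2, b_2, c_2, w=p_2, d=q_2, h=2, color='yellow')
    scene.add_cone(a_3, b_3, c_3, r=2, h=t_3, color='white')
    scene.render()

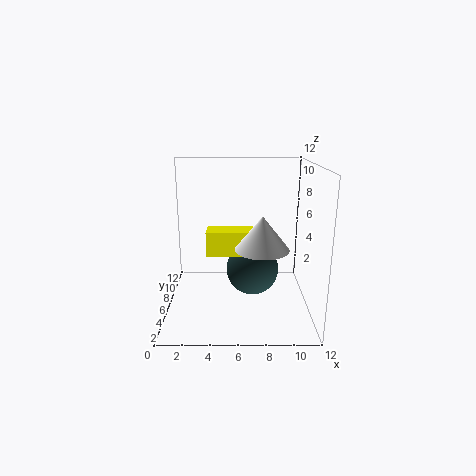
b_1 = 6.5, c_1 = 3, s_1 = 2.25, a_2 = 3.5, b_2 = 4.25, c_2 = 5, p_2 = 3.75, q_2 = 2, a_3 = 7.75, b_3 = 2.75, c_3 = 6.25, t_3 = 2.5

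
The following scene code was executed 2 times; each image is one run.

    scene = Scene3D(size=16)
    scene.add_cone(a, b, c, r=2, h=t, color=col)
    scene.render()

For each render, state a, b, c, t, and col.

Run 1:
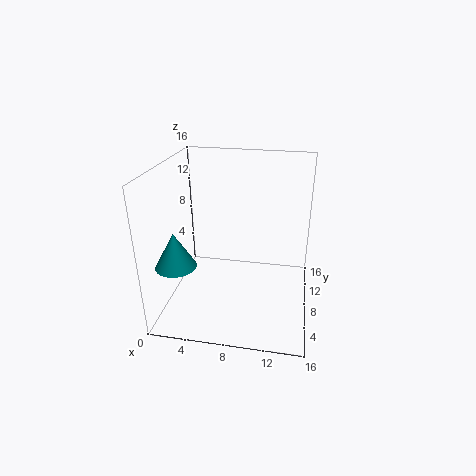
a = 3, b = 2, c = 7.5, t = 3.5, col = 'teal'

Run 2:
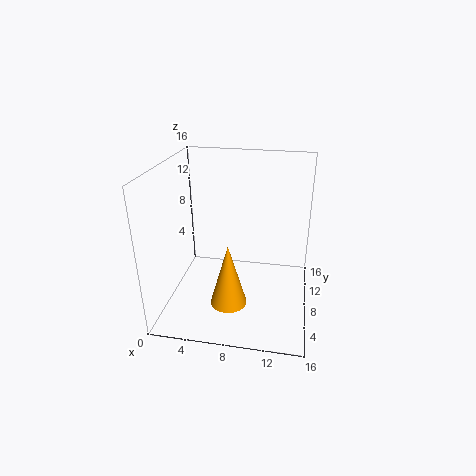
a = 7.5, b = 5, c = 1.5, t = 7, col = 'orange'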